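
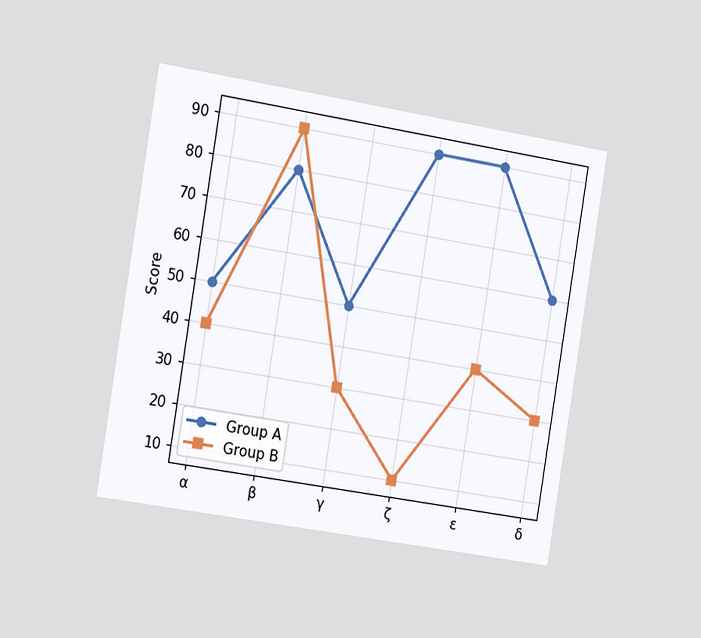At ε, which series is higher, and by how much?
The chart is tilted about 9° clockwise and viewed slightly from the left. At ε, Group A sits above the other line by 50.

Group A, by 50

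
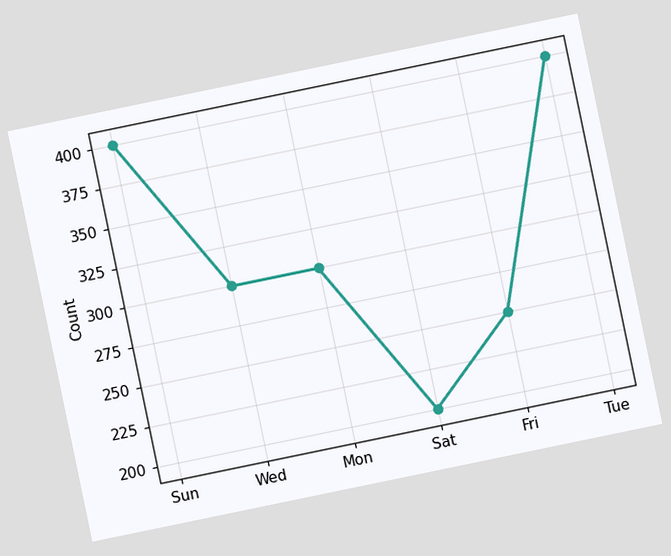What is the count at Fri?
The chart is tilted about 12° counter-clockwise. At Fri, the line is at 250.

250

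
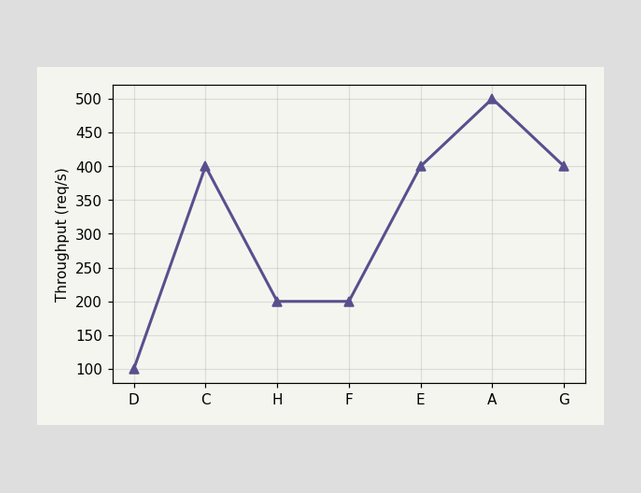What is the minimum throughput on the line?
100req/s

The lowest point is at D, and reading across to the y-axis gives 100req/s.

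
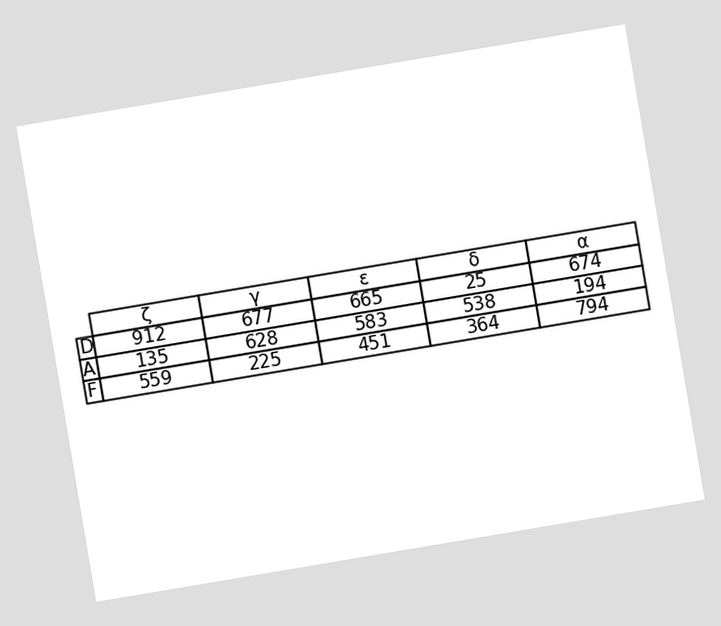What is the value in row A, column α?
194

The chart is tilted about 10° counter-clockwise. The (A, α) cell reads 194.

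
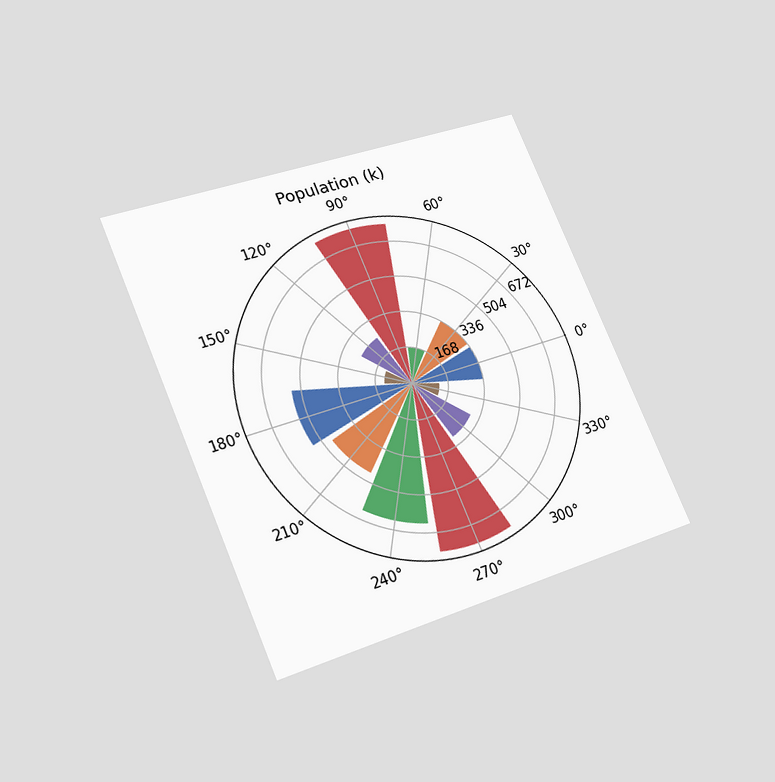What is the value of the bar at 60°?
168k

The chart is tilted about 23° counter-clockwise and viewed at a slight angle. The bar at 60° reaches 168k on the radial axis.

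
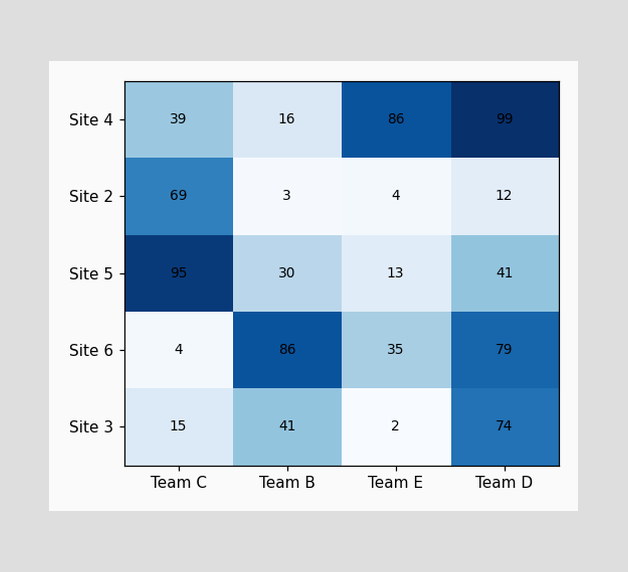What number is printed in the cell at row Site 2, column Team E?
The (Site 2, Team E) cell reads 4.

4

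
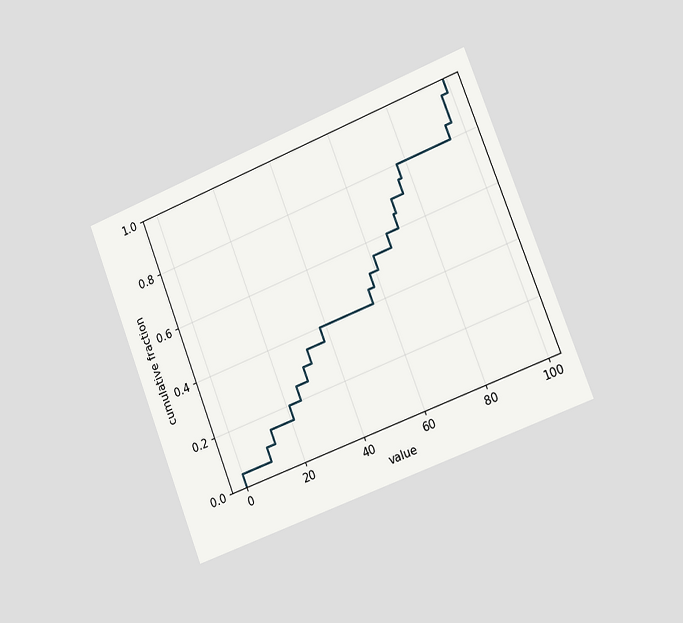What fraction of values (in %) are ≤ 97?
The chart is tilted about 21° counter-clockwise and viewed slightly from the right. At x=97 the ECDF step is at 95%.

95%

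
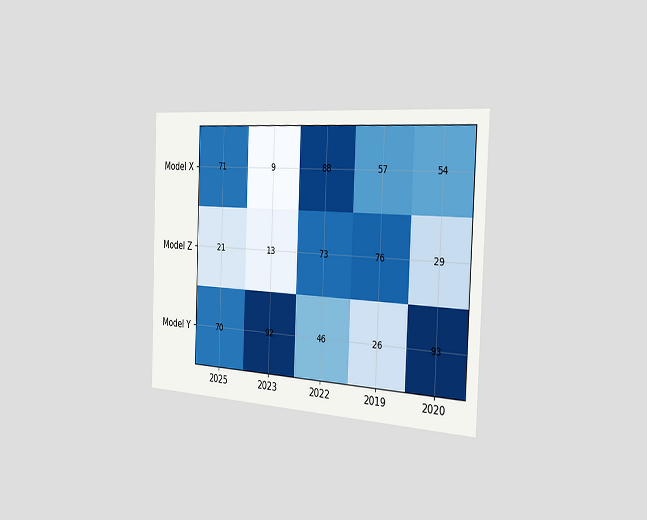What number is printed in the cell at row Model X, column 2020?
54

The chart is tilted about 2° clockwise and viewed slightly from the right. The (Model X, 2020) cell reads 54.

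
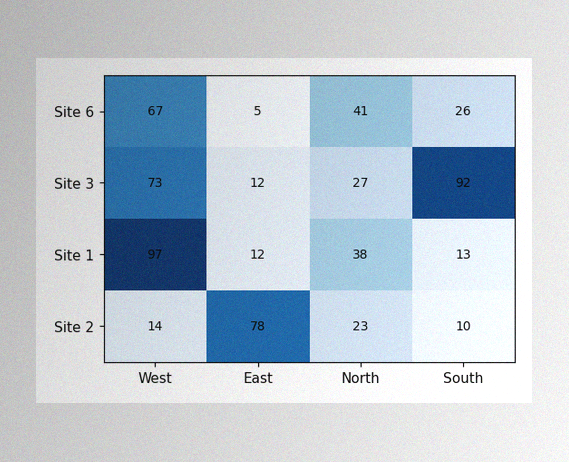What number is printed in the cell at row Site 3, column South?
92

The image has some photo noise and uneven lighting. The (Site 3, South) cell reads 92.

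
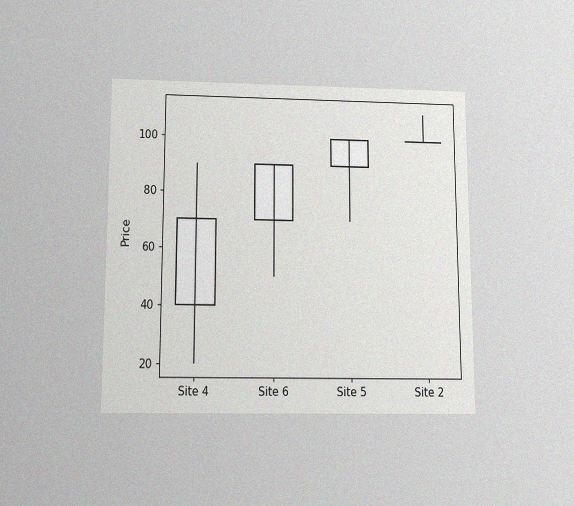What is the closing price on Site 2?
The chart is viewed slightly from below, with some photo noise. The Site 2 candle closes at 100.

100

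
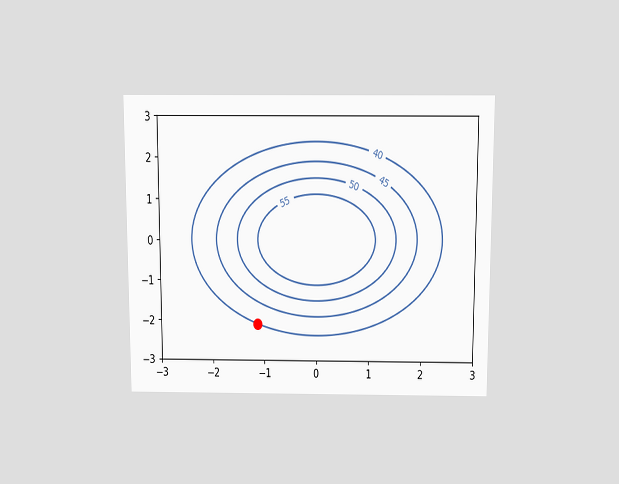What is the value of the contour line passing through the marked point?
The chart is viewed slightly from above. The marked point sits on the contour labelled 40.

40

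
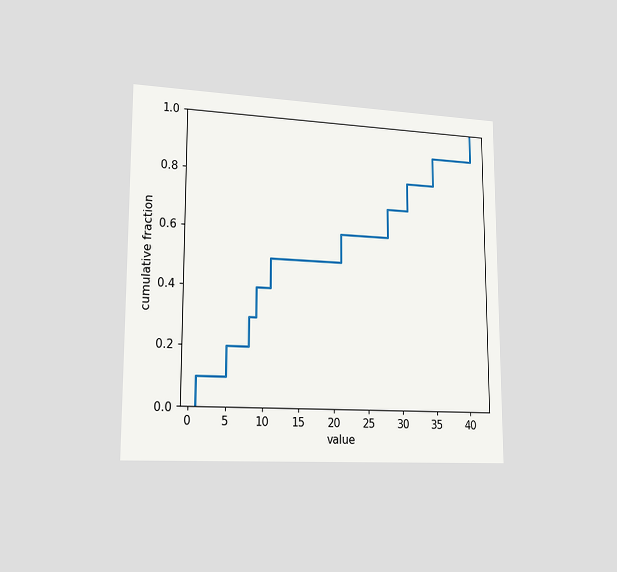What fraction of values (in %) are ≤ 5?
The chart is viewed slightly from the left. At x=5 the ECDF step is at 20%.

20%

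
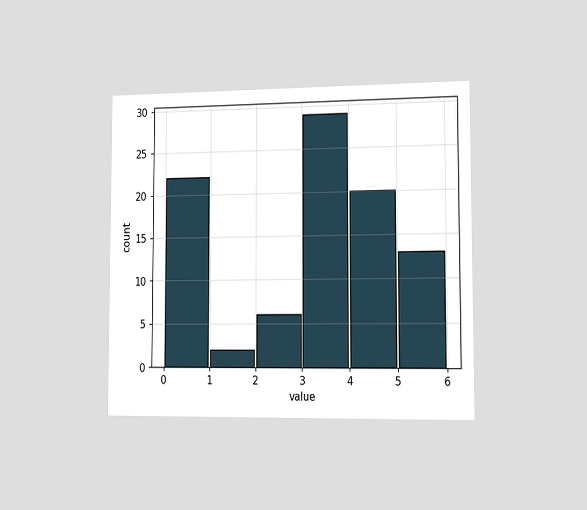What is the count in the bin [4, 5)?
The chart is viewed slightly from the right. The [4, 5) bin has height 20.

20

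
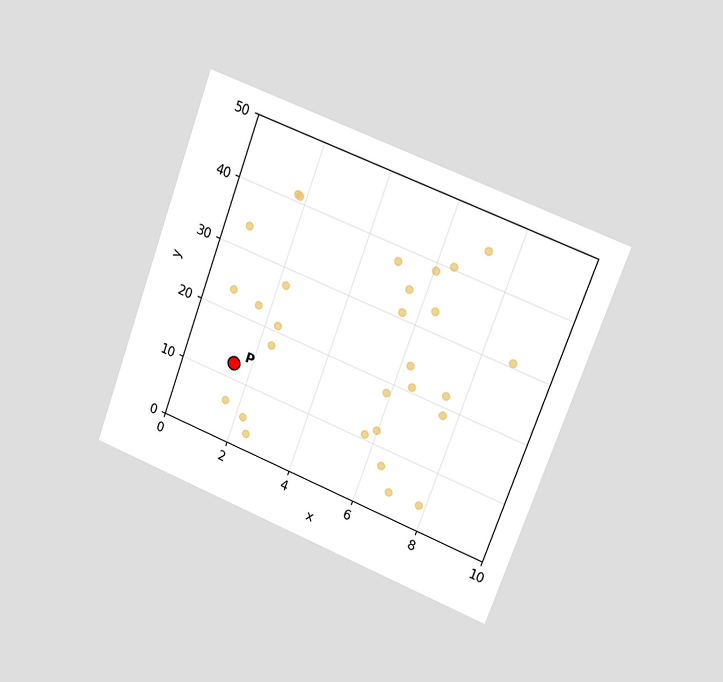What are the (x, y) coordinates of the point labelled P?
The chart is tilted about 20° clockwise and viewed slightly from the right. Following the gridlines from P to each axis, P sits at (1.5, 12.5).

(1.5, 12.5)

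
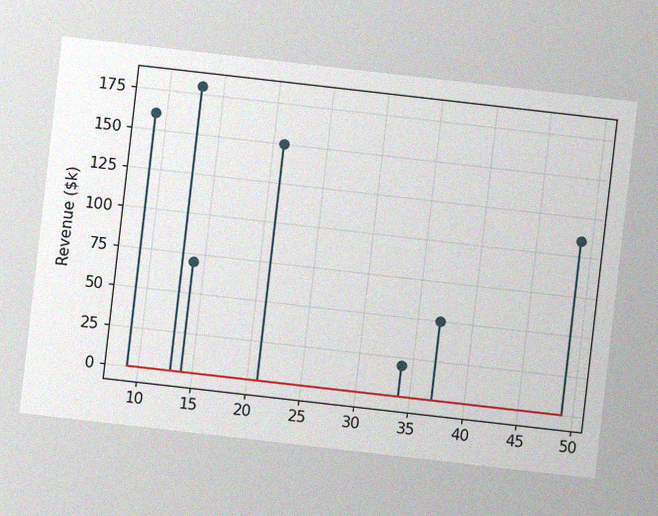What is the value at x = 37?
The chart is tilted about 7° clockwise, with some photo noise. The stem at x=37 reaches $50k.

$50k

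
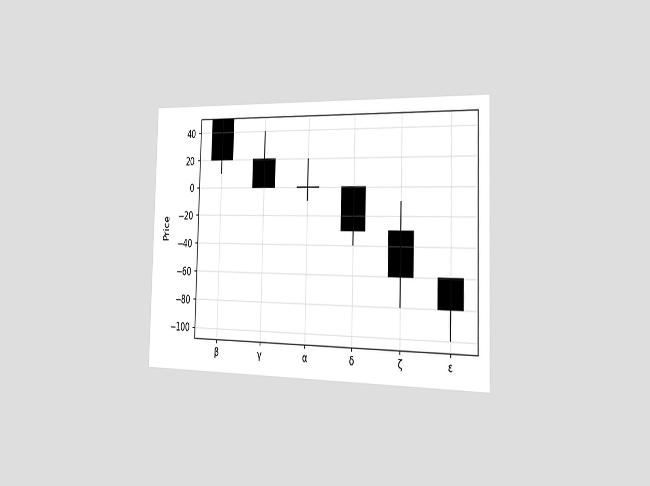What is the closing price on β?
20

The chart is viewed slightly from the right. The β candle closes at 20.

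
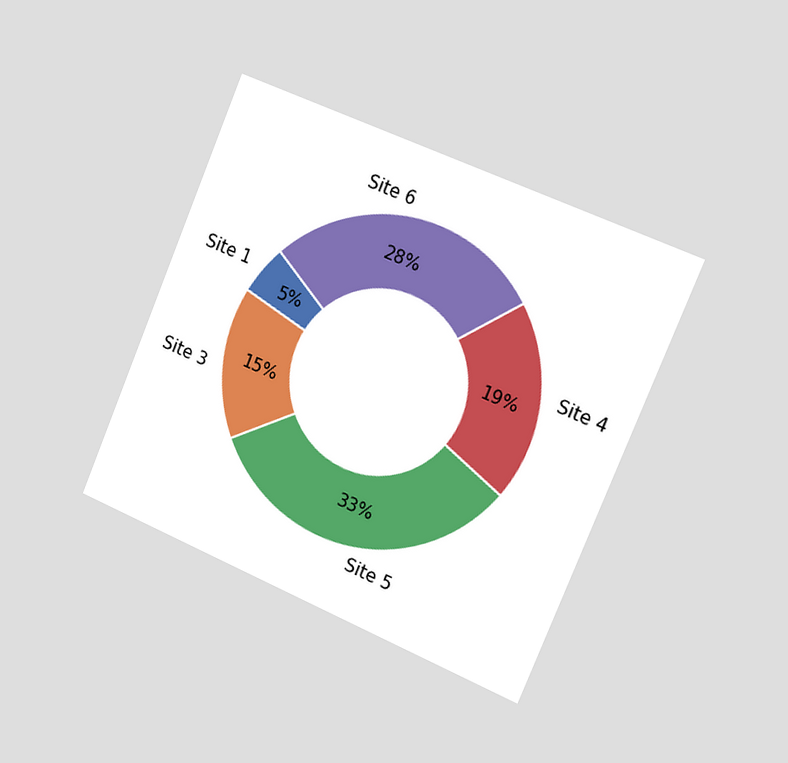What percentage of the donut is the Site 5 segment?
The chart is tilted about 23° clockwise and viewed slightly from the right. The Site 5 segment takes up 33% of the ring.

33%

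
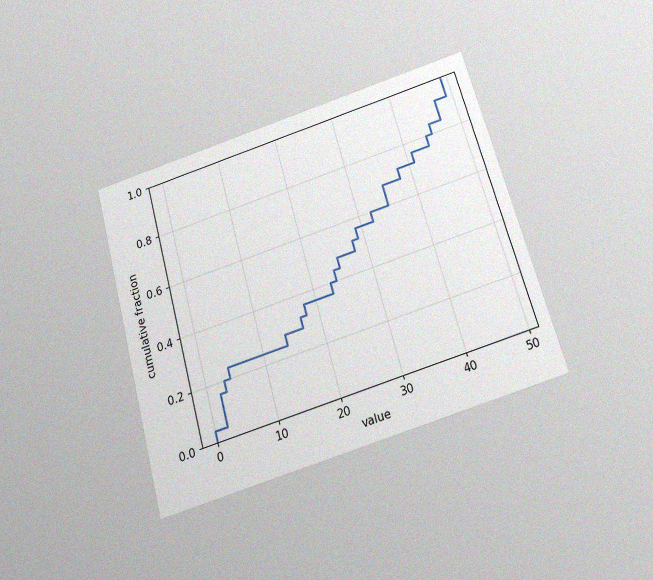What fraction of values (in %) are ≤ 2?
16%

The chart is tilted about 15° counter-clockwise and viewed slightly from below, with some photo noise. At x=2 the ECDF step is at 16%.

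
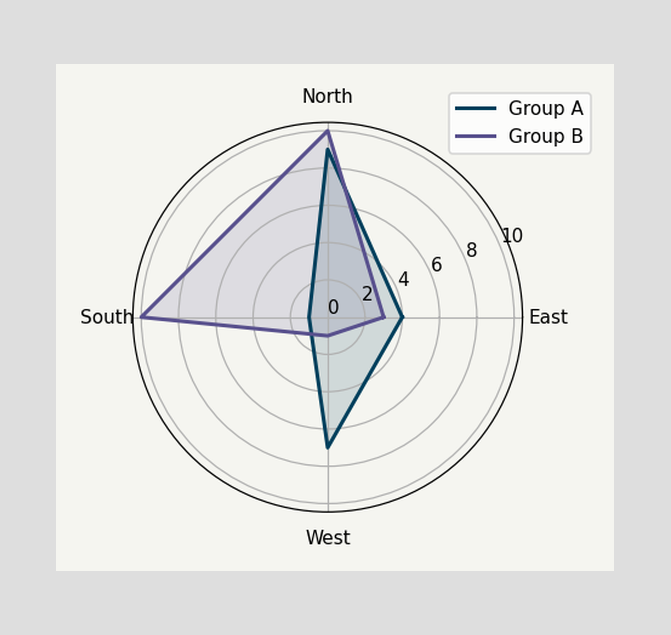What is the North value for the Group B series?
10

On the North axis, Group B reaches 10.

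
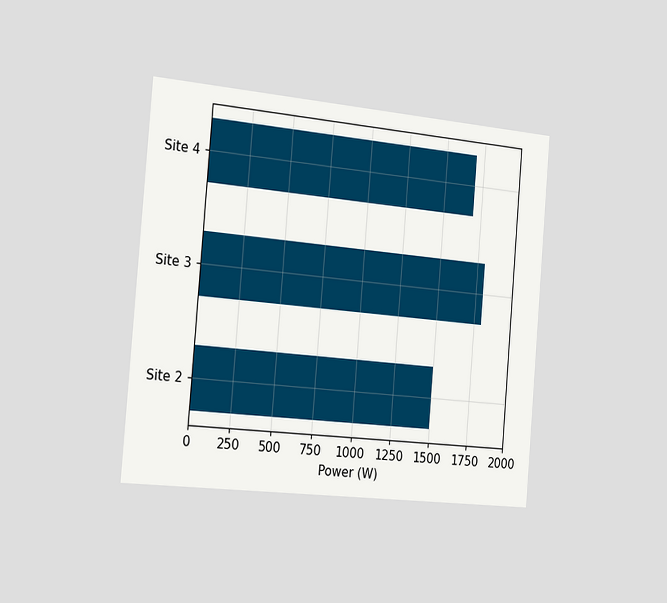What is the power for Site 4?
1700W

The chart is tilted about 5° clockwise and viewed slightly from the left. Reading along the chart's x-axis, the Site 4 bar reaches 1700W.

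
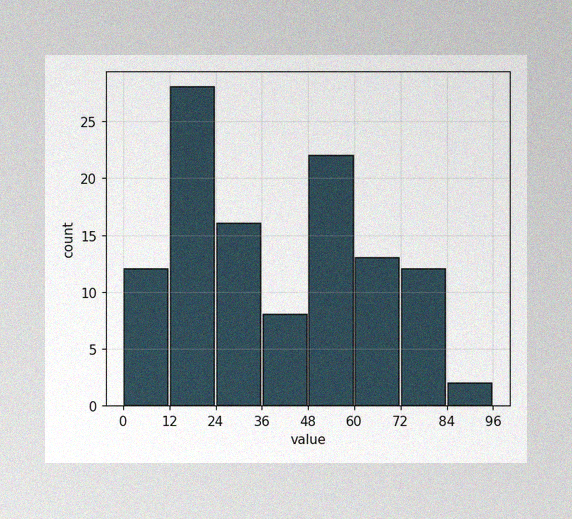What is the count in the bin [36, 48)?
The image has some photo noise and uneven lighting. The [36, 48) bin has height 8.

8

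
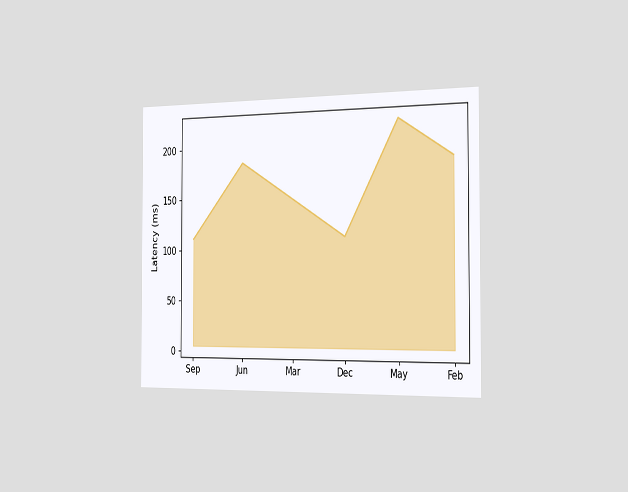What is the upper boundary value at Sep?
111ms

The chart is viewed slightly from the right. At Sep the upper boundary is at 111ms.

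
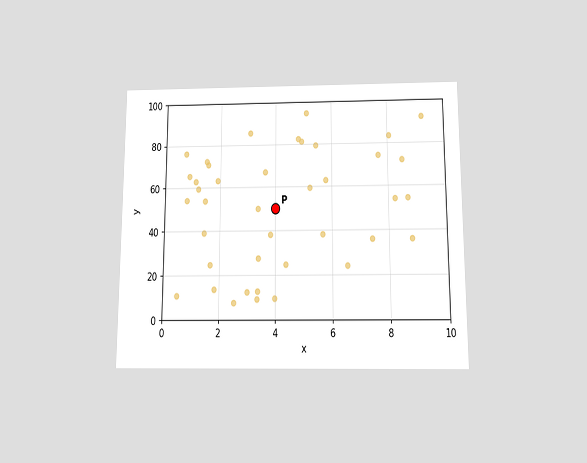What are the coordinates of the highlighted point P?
(4, 50)

The chart is viewed slightly from below. Following the gridlines from P to each axis, P sits at (4, 50).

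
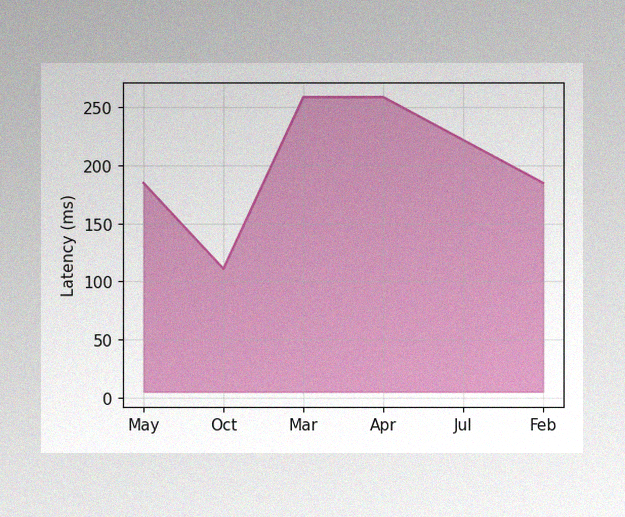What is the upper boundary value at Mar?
259ms

The image has some photo noise and uneven lighting. At Mar the upper boundary is at 259ms.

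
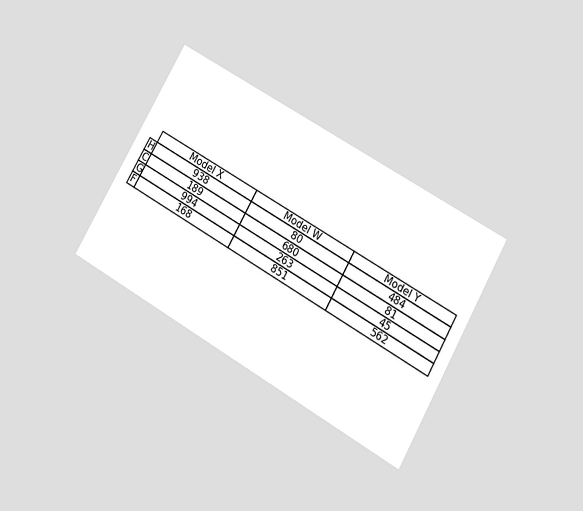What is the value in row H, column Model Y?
484

The chart is tilted about 30° clockwise and viewed at a slight angle. The (H, Model Y) cell reads 484.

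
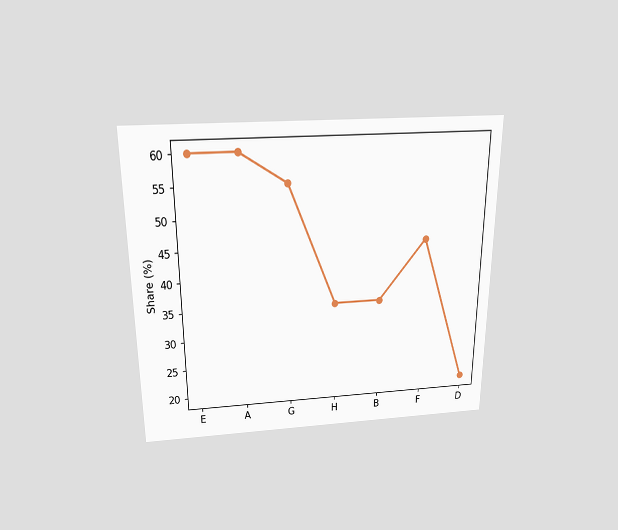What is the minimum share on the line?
The chart is viewed slightly from above. The lowest point is at D, and reading across to the y-axis gives 20%.

20%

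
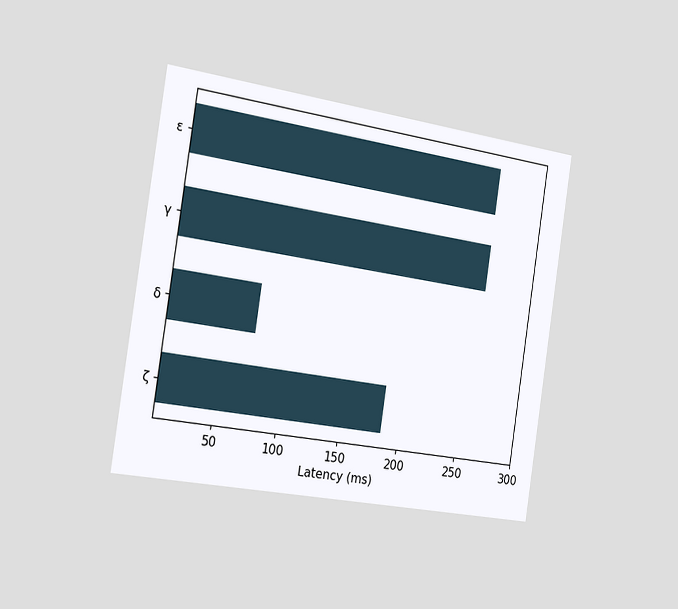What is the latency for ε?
The chart is tilted about 9° clockwise and viewed slightly from the left. Reading along the chart's x-axis, the ε bar reaches 259ms.

259ms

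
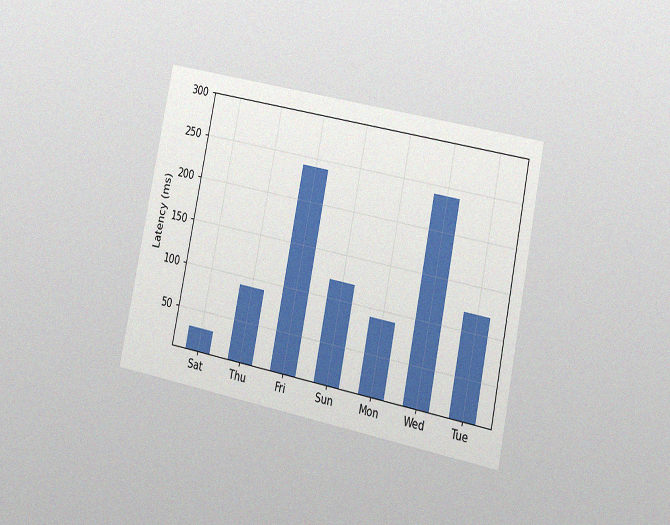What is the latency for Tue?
The chart is tilted about 12° clockwise and viewed at a slight angle, with some photo noise. Reading along the chart's y-axis, the Tue bar reaches 120ms.

120ms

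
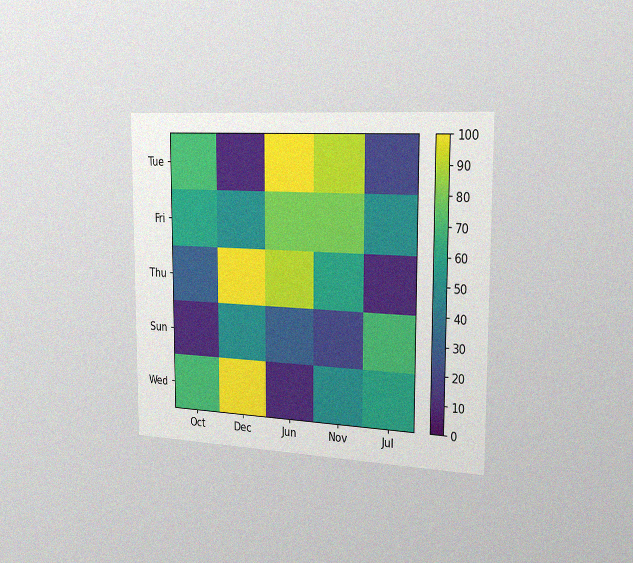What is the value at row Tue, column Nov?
90

The chart is viewed slightly from the right, with some photo noise. Matching cell (Tue, Nov) against the colorbar gives 90.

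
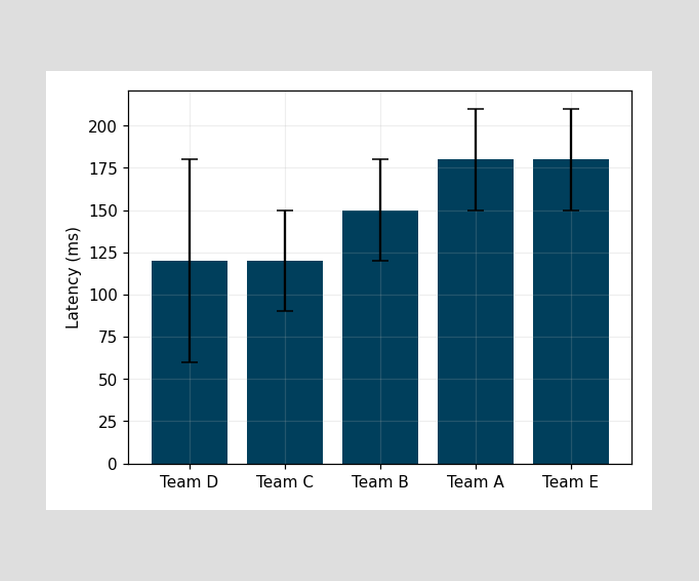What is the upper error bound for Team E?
210ms

The Team E bar's upper whisker reaches 210ms.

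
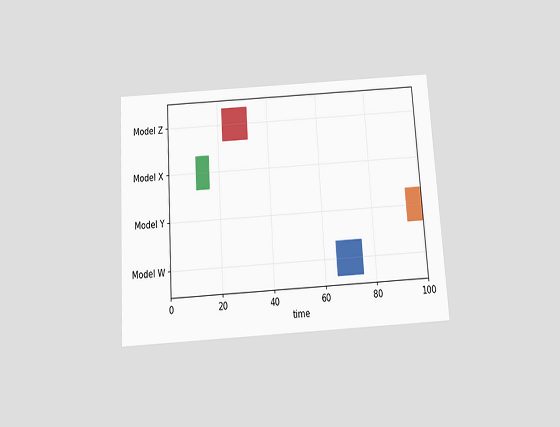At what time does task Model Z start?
22

The chart is tilted about 4° counter-clockwise and viewed slightly from below. The Model Z bar begins at t=22.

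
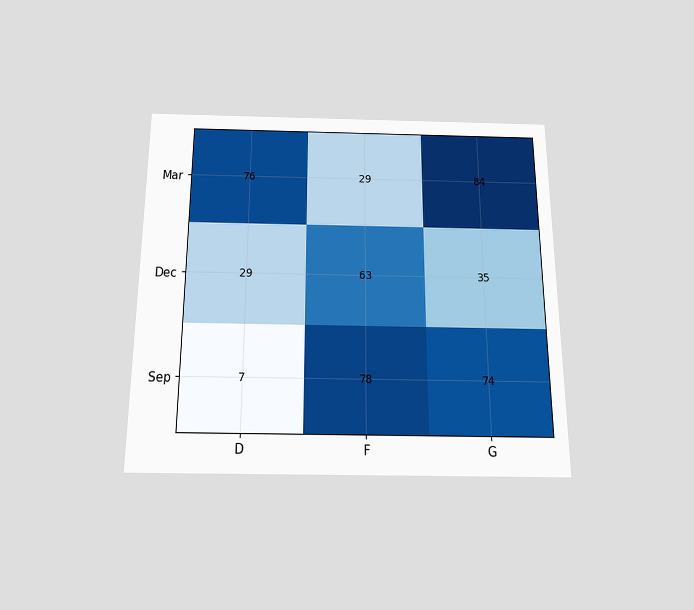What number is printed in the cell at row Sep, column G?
74

The chart is viewed slightly from below. The (Sep, G) cell reads 74.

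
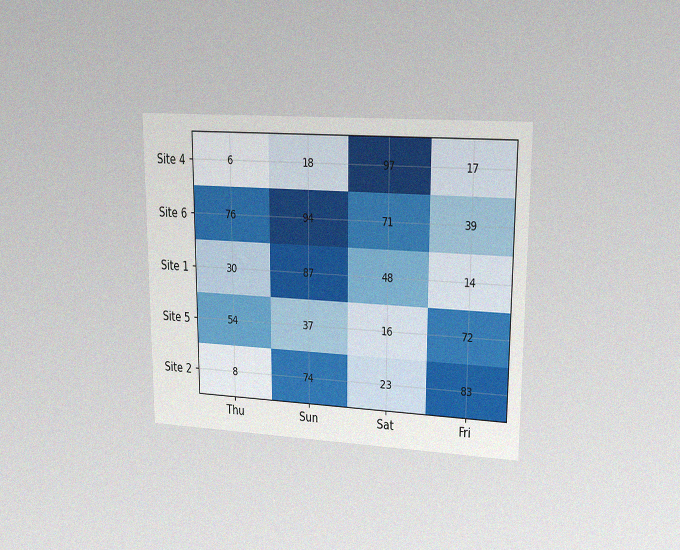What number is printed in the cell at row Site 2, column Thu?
8

The chart is viewed at a slight angle, with some photo noise. The (Site 2, Thu) cell reads 8.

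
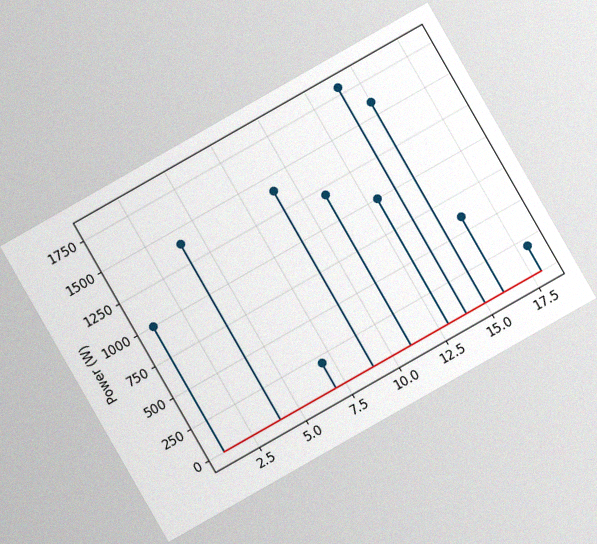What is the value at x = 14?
The chart is tilted about 30° counter-clockwise, with some photo noise. The stem at x=14 reaches 1800W.

1800W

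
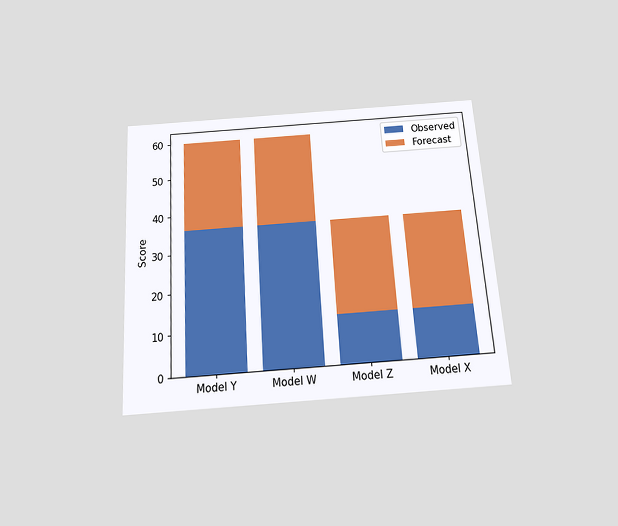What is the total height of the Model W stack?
60

The chart is tilted about 4° counter-clockwise and viewed slightly from below. The Model W stack's top reaches 60 on the y-axis.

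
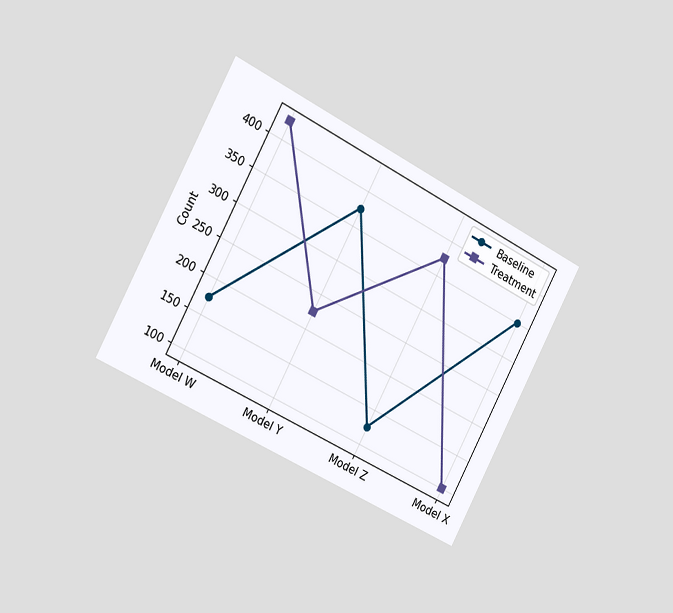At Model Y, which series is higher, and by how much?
Baseline, by 150

The chart is tilted about 28° clockwise and viewed slightly from the left. At Model Y, Baseline sits above the other line by 150.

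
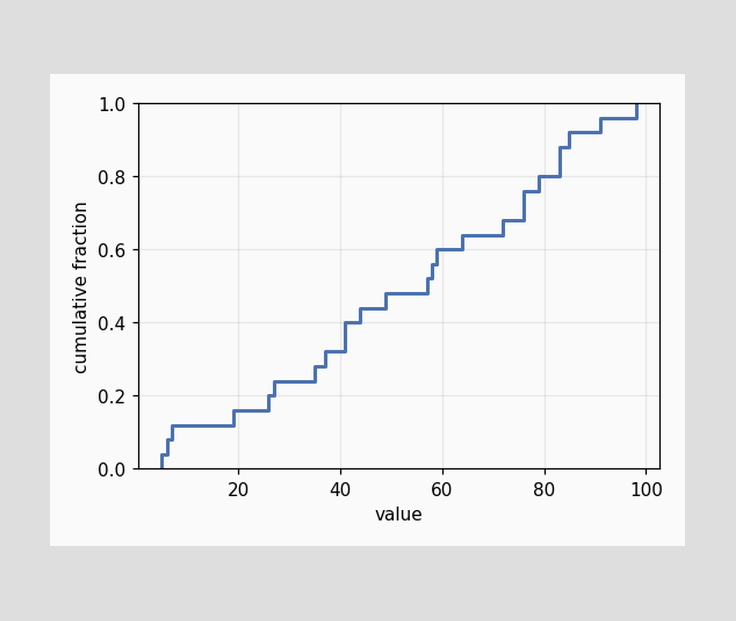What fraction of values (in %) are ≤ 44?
At x=44 the ECDF step is at 44%.

44%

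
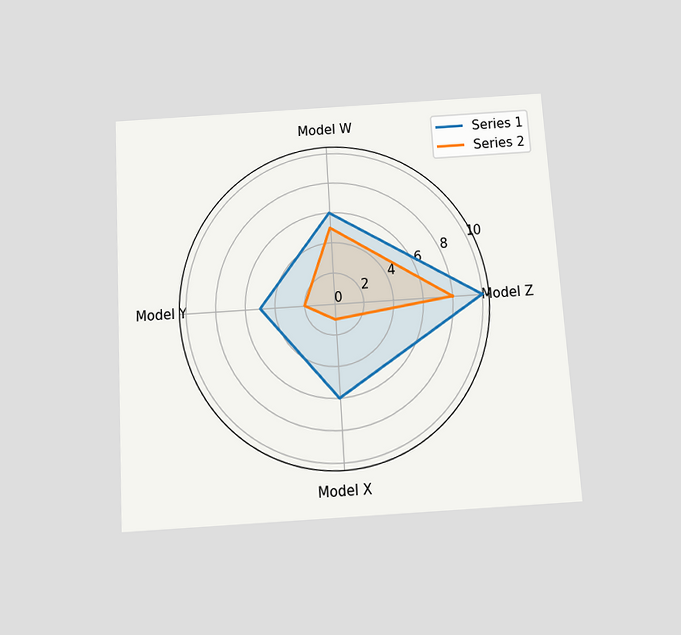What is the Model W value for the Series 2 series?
The chart is tilted about 3° counter-clockwise and viewed slightly from below. On the Model W axis, Series 2 reaches 5.

5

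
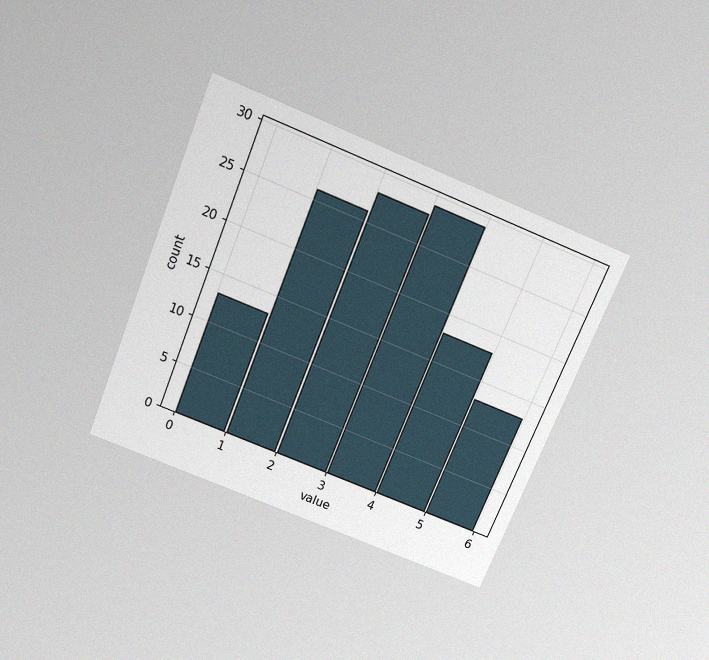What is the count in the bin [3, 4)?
The chart is tilted about 22° clockwise and viewed slightly from above, with some photo noise. The [3, 4) bin has height 29.

29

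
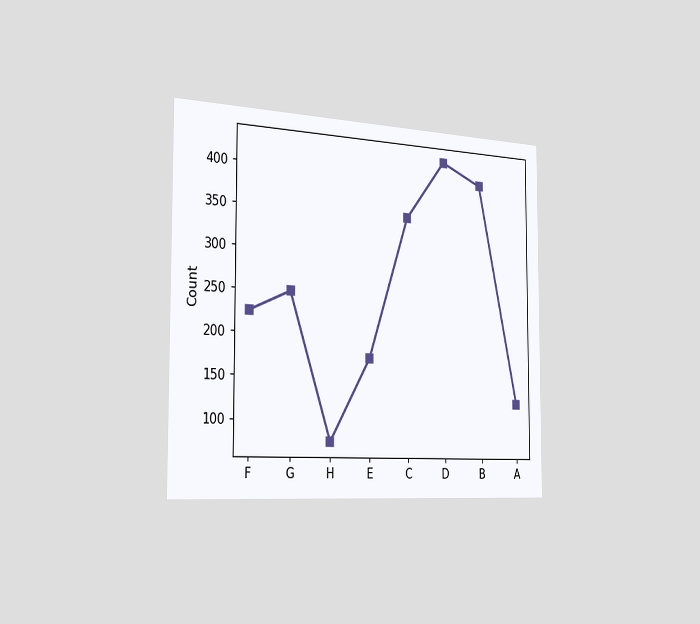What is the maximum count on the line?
425

The chart is viewed slightly from the left. The highest point is at D, and reading across to the y-axis gives 425.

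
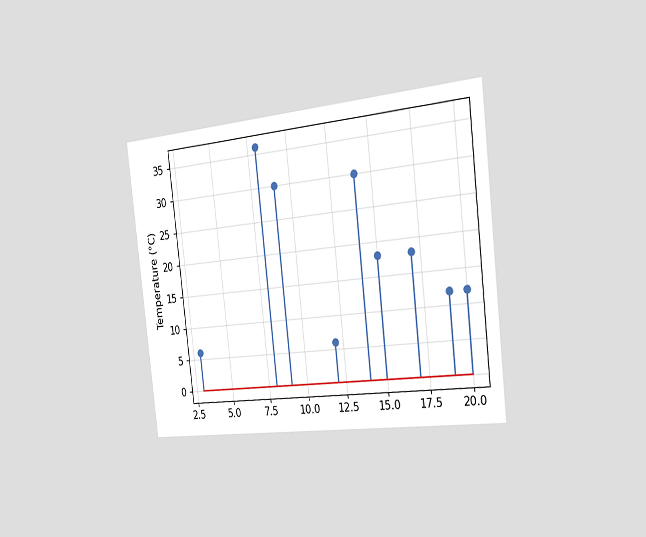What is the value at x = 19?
12°C

The chart is tilted about 6° counter-clockwise and viewed slightly from the right. The stem at x=19 reaches 12°C.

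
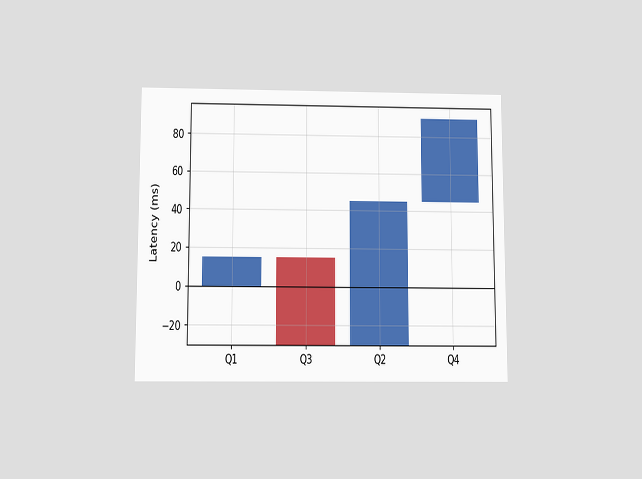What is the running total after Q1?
15ms

The chart is viewed slightly from below. After Q1 the running total reaches 15ms.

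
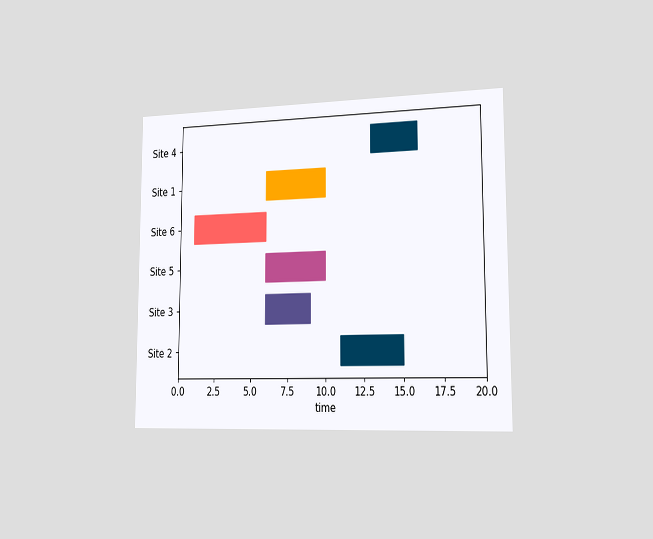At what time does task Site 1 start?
The chart is viewed slightly from the right. The Site 1 bar begins at t=6.

6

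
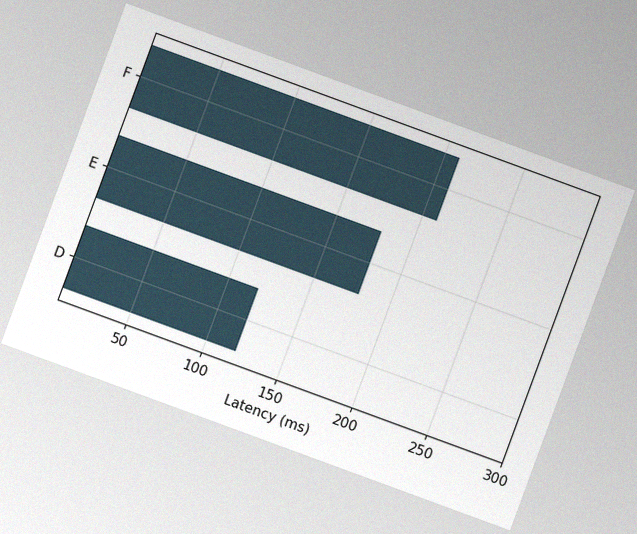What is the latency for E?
The chart is tilted about 20° clockwise, with some photo noise. Reading along the chart's x-axis, the E bar reaches 180ms.

180ms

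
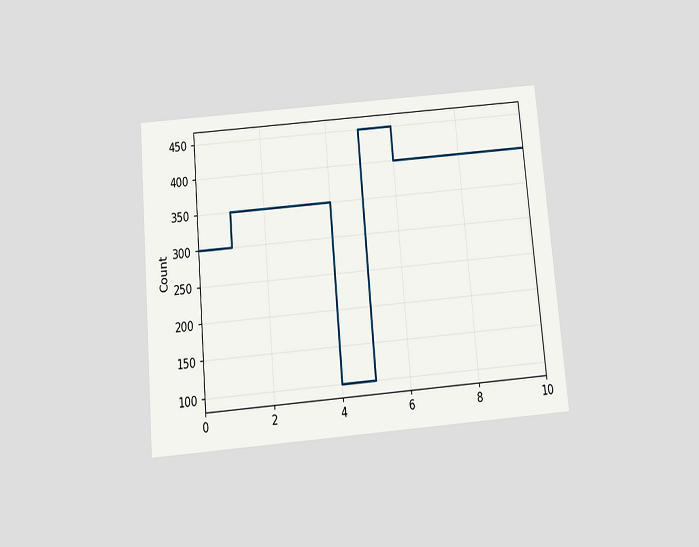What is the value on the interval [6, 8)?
The chart is tilted about 5° counter-clockwise and viewed slightly from below. On [6, 8) the step sits at 400.

400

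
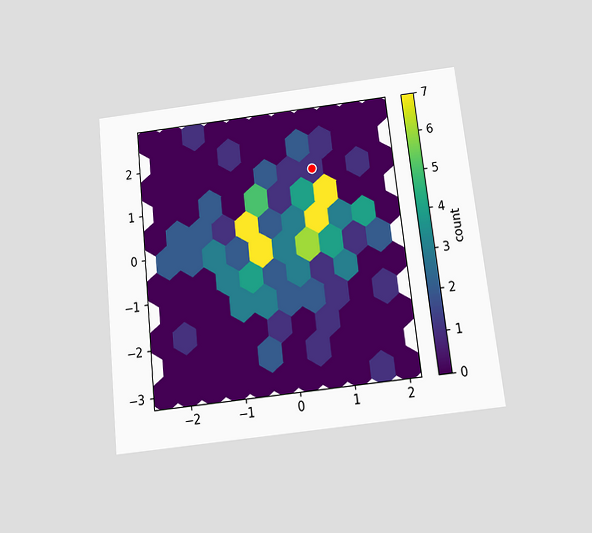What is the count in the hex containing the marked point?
The chart is tilted about 6° counter-clockwise and viewed slightly from below. The marked hex reads 1 on the colorbar.

1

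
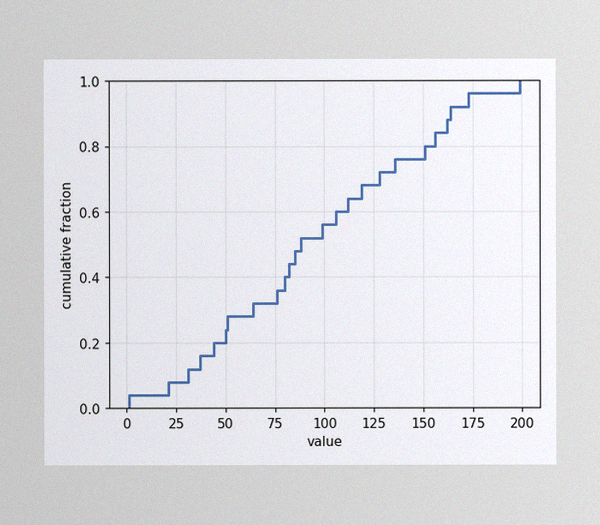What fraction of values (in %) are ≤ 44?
20%

The image has some photo noise and uneven lighting. At x=44 the ECDF step is at 20%.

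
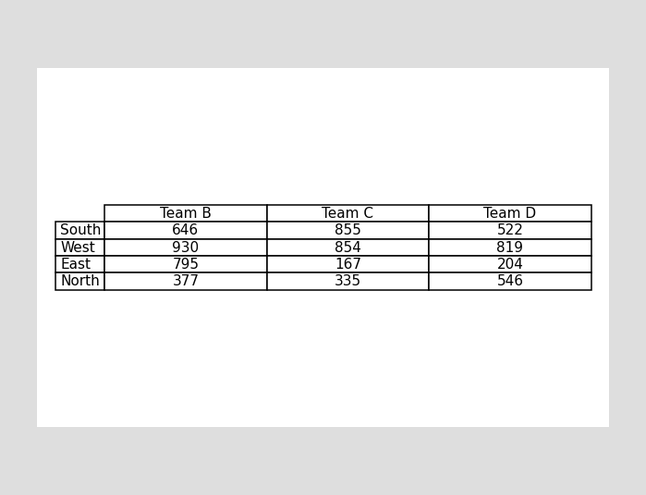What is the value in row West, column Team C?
The (West, Team C) cell reads 854.

854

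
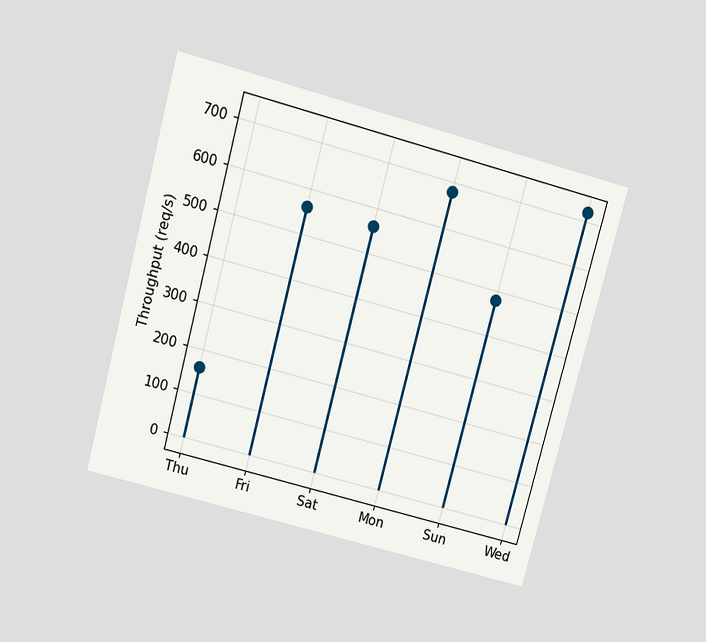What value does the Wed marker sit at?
720req/s

The chart is tilted about 15° clockwise and viewed at a slight angle. The Wed marker sits at 720req/s.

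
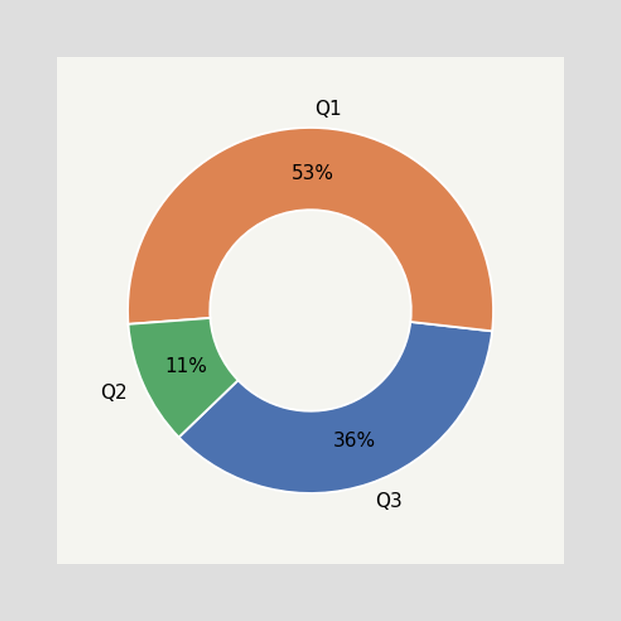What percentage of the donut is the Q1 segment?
53%

The Q1 segment takes up 53% of the ring.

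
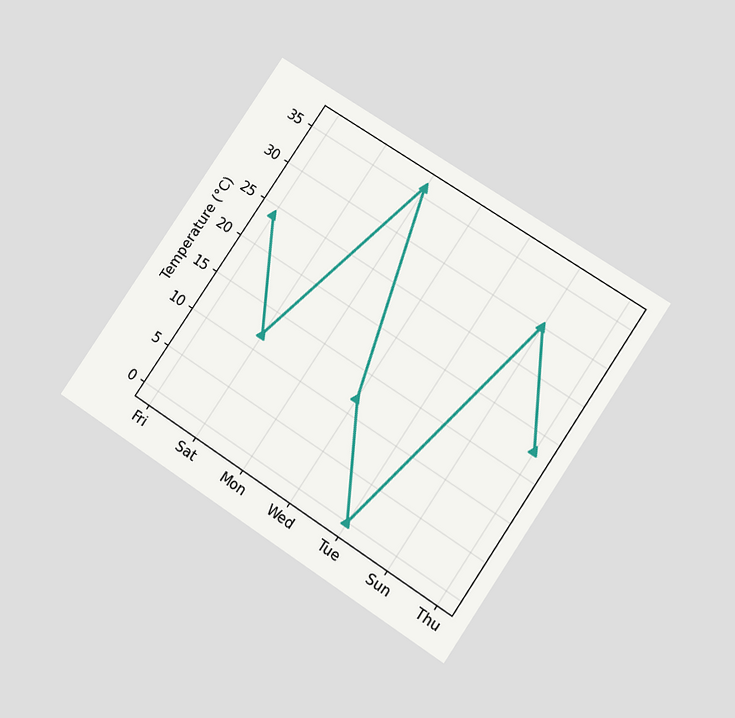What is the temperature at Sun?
30°C

The chart is tilted about 34° clockwise and viewed at a slight angle. At Sun, the line is at 30°C.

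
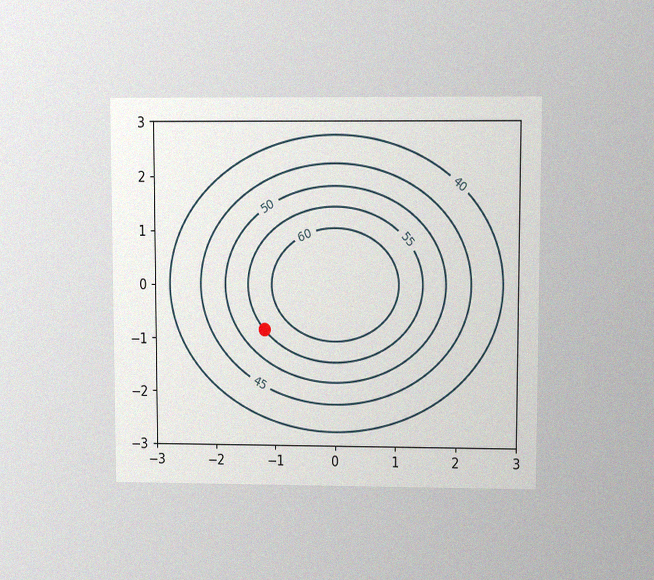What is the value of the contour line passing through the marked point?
55

The chart is viewed at a slight angle, with some photo noise. The marked point sits on the contour labelled 55.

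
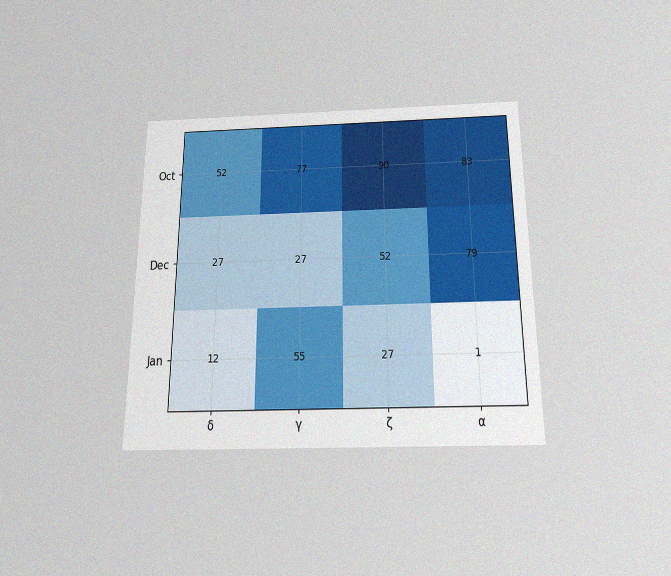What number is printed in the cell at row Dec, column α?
The chart is viewed slightly from below, with some photo noise. The (Dec, α) cell reads 79.

79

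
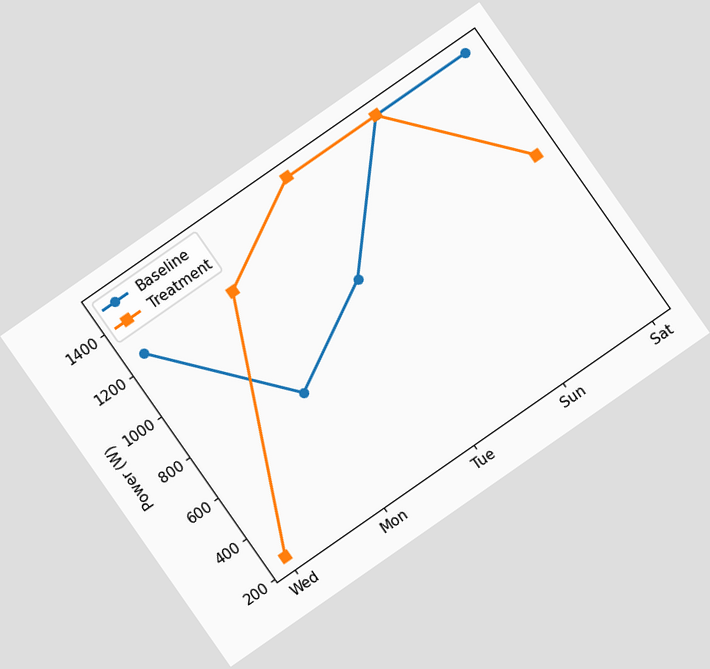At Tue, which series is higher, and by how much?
The chart is tilted about 35° counter-clockwise. At Tue, Treatment sits above the other line by 500W.

Treatment, by 500W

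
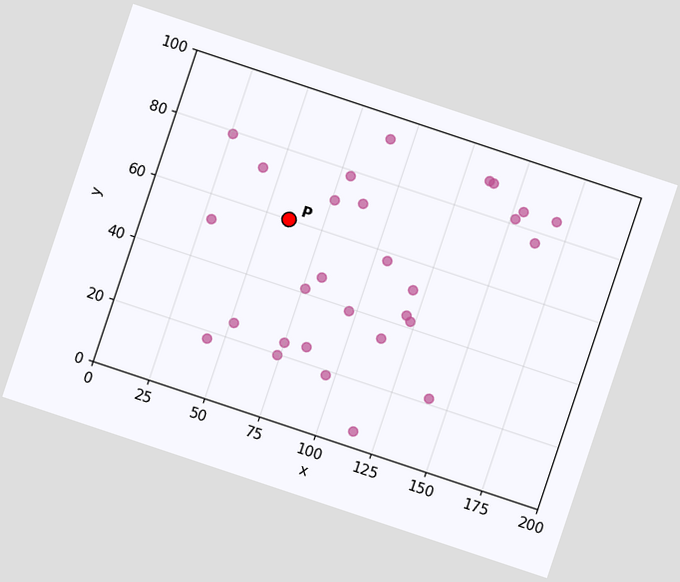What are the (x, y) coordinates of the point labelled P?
The chart is tilted about 18° clockwise. Following the gridlines from P to each axis, P sits at (60, 60).

(60, 60)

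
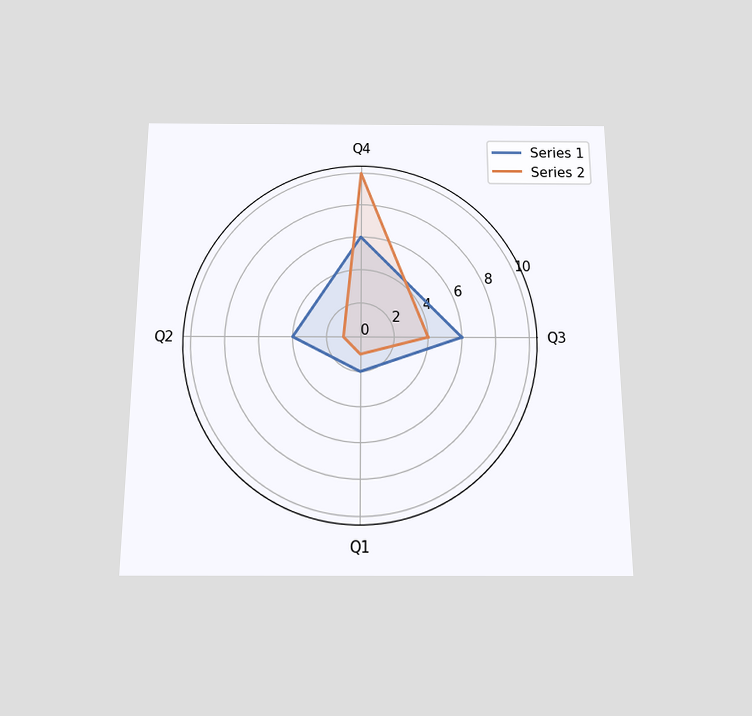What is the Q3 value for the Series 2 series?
4

The chart is viewed slightly from below. On the Q3 axis, Series 2 reaches 4.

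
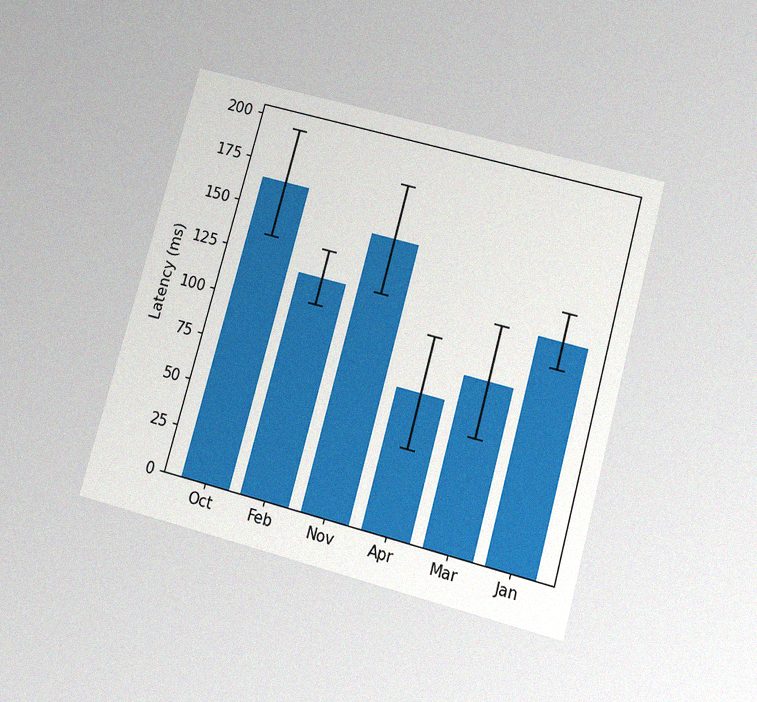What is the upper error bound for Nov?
180ms

The chart is tilted about 15° clockwise and viewed slightly from below, with some photo noise. The Nov bar's upper whisker reaches 180ms.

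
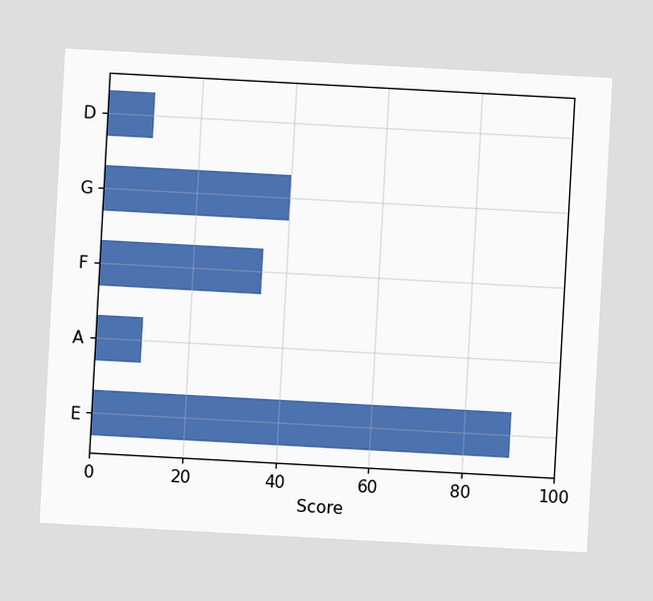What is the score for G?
The chart is tilted about 3° clockwise. Reading along the chart's x-axis, the G bar reaches 40.

40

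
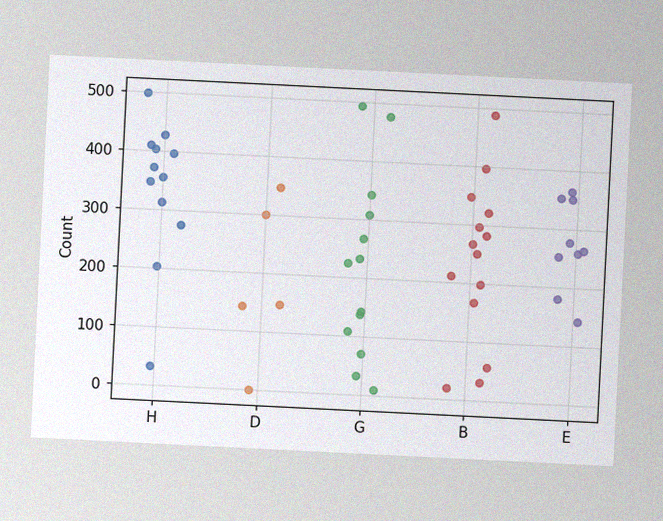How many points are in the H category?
The chart is tilted about 3° clockwise, with some photo noise. Counting the markers in the H column gives 12.

12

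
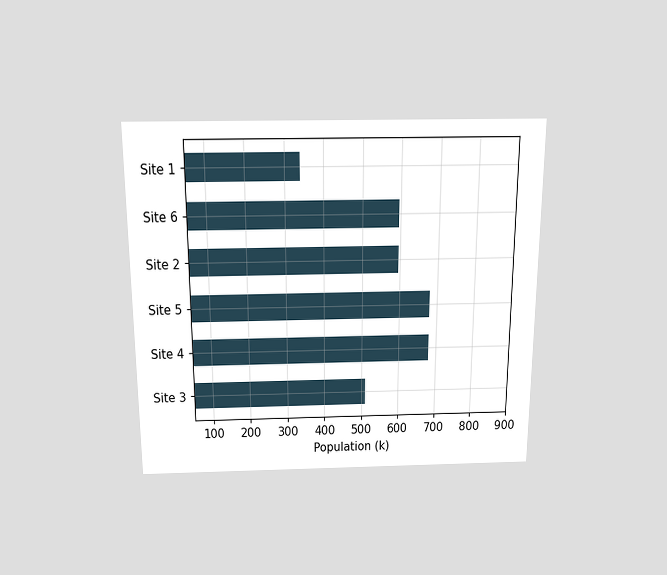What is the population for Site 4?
The chart is viewed slightly from above. Reading along the chart's x-axis, the Site 4 bar reaches 680k.

680k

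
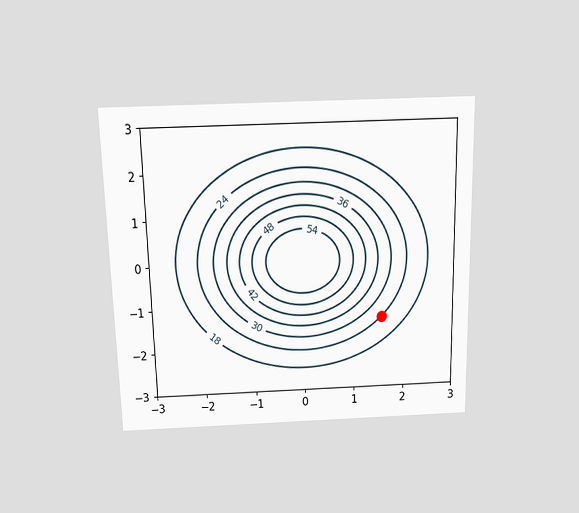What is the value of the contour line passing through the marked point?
24

The chart is viewed slightly from above. The marked point sits on the contour labelled 24.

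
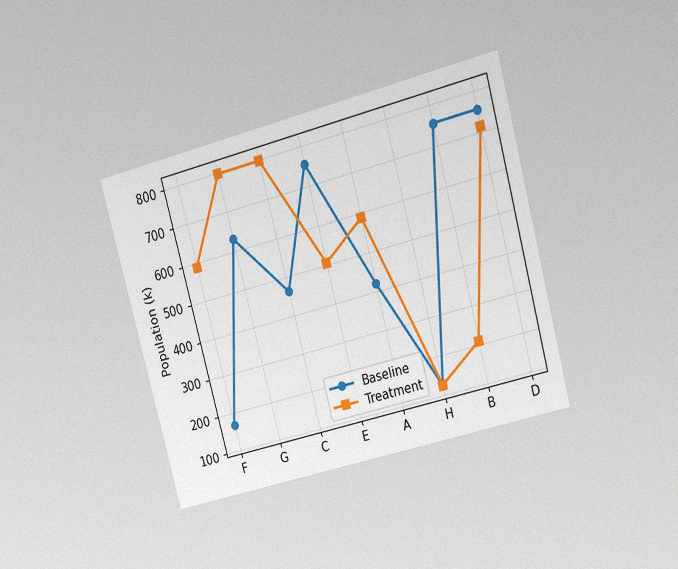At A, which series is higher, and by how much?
The chart is tilted about 15° counter-clockwise and viewed at a slight angle, with some photo noise. At A, Treatment sits above the other line by 168k.

Treatment, by 168k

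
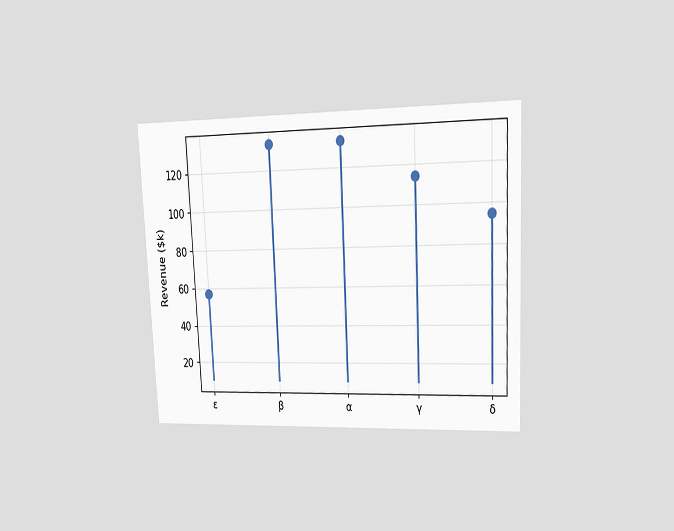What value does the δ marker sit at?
$95k

The chart is tilted about 3° counter-clockwise and viewed at a slight angle. The δ marker sits at $95k.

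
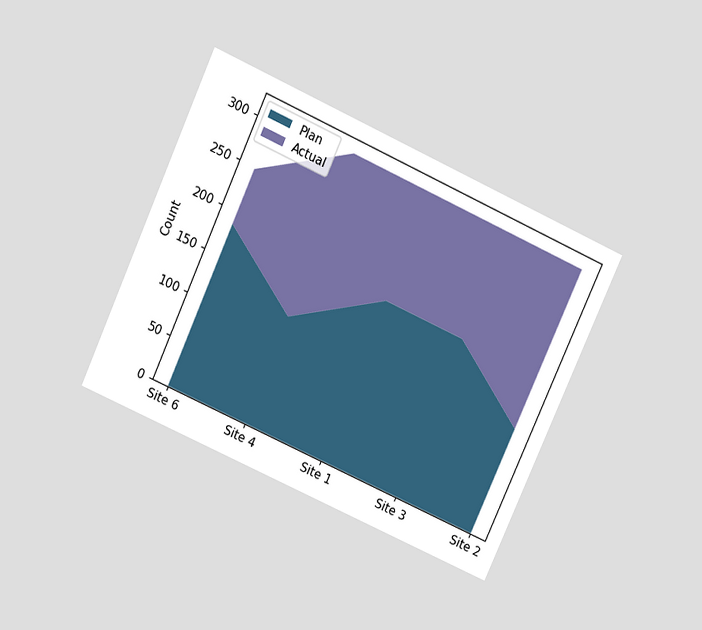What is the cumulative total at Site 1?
The chart is tilted about 24° clockwise and viewed slightly from above. The stacked total at Site 1 reaches 310.

310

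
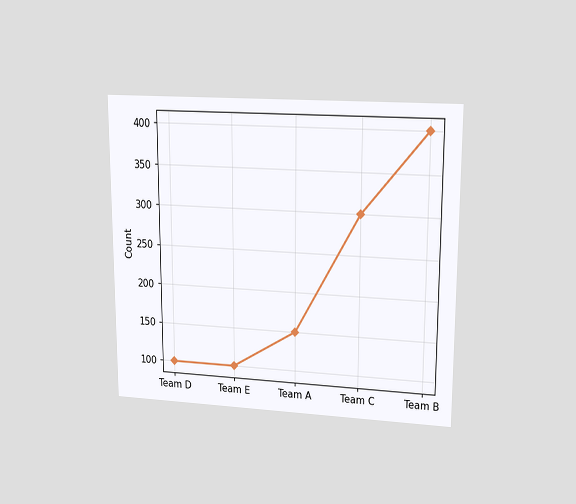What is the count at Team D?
The chart is viewed at a slight angle. At Team D, the line is at 100.

100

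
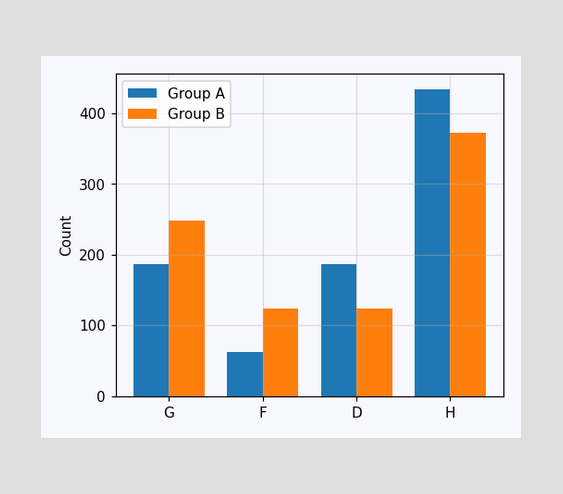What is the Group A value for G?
186

The Group A bar at G reaches 186 on the y-axis.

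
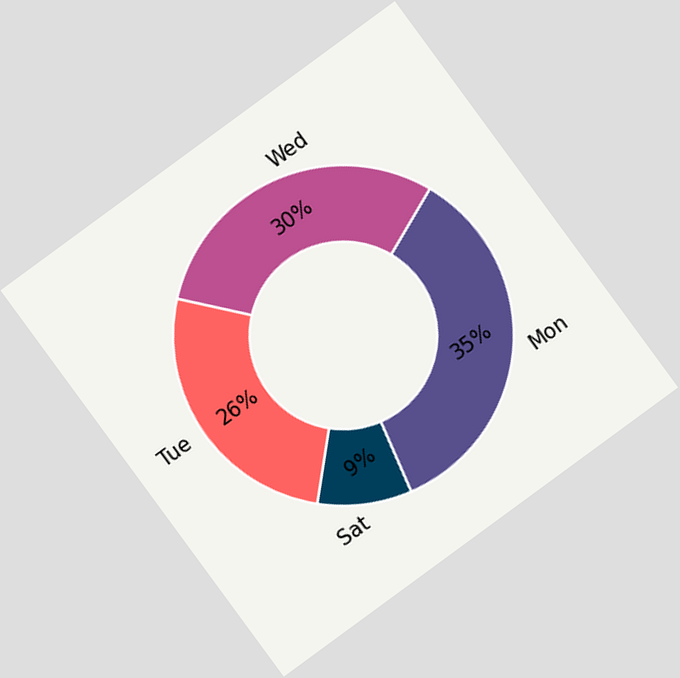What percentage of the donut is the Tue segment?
The chart is tilted about 36° counter-clockwise. The Tue segment takes up 26% of the ring.

26%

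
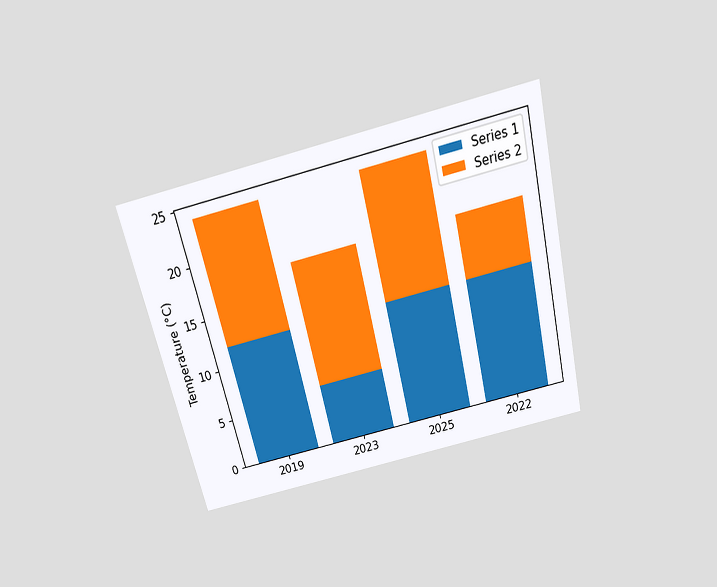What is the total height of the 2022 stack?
The chart is tilted about 14° counter-clockwise and viewed slightly from above. The 2022 stack's top reaches 18°C on the y-axis.

18°C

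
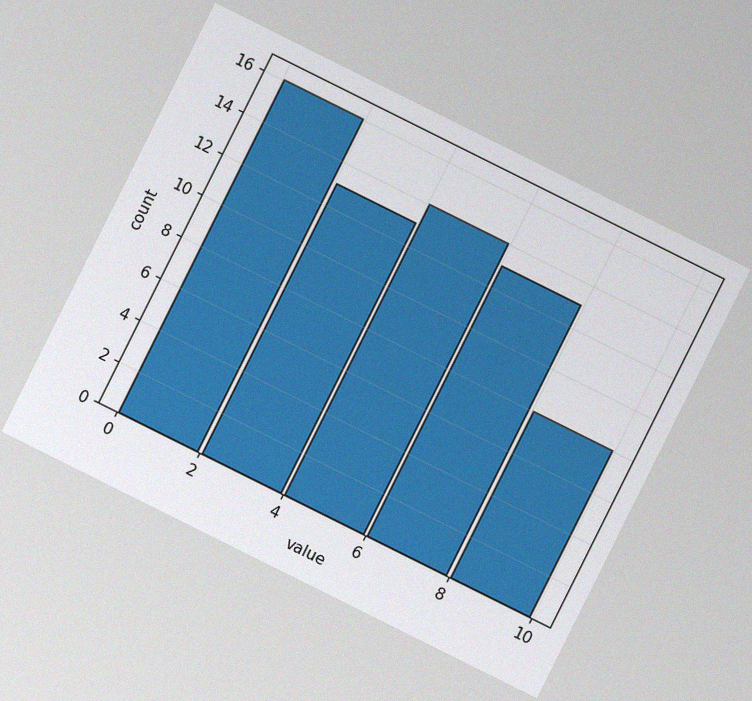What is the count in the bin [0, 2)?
The chart is tilted about 26° clockwise, with some photo noise. The [0, 2) bin has height 16.

16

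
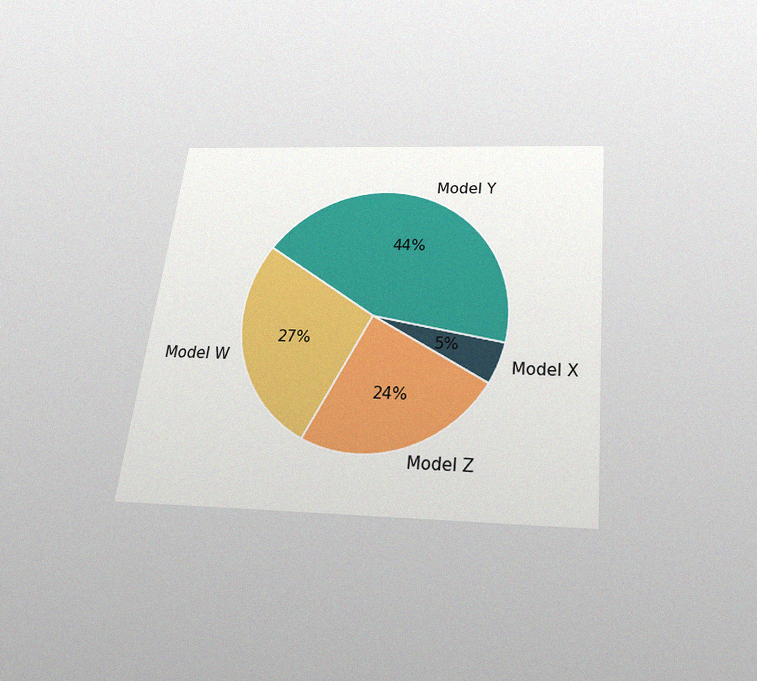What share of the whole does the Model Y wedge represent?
The chart is tilted about 7° clockwise and viewed slightly from below, with some photo noise. The Model Y slice takes up 44% of the pie.

44%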